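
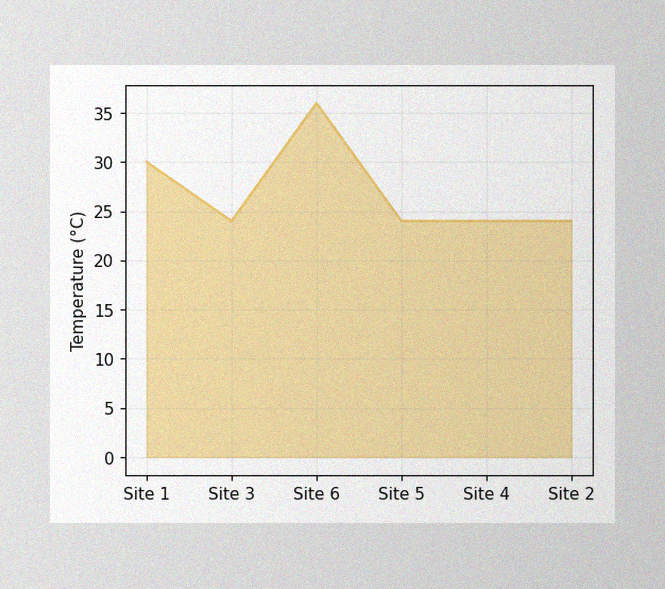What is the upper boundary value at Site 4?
The image has some photo noise and uneven lighting. At Site 4 the upper boundary is at 24°C.

24°C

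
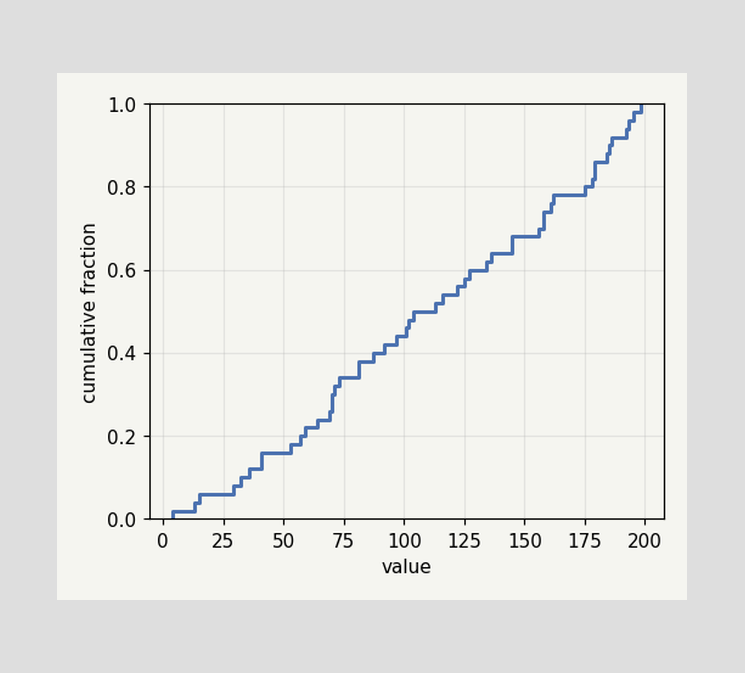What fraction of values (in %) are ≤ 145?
68%

At x=145 the ECDF step is at 68%.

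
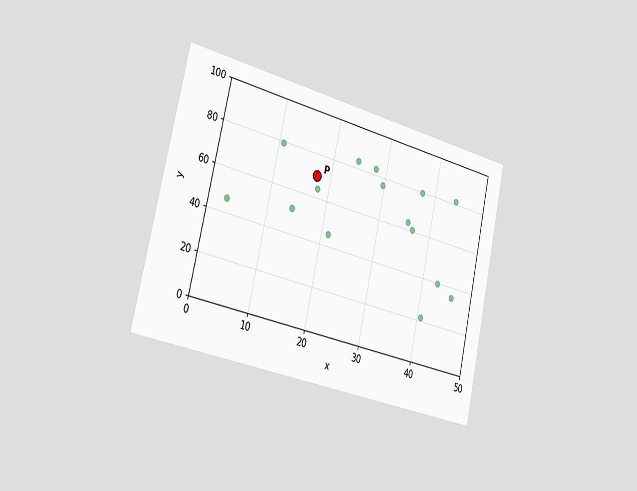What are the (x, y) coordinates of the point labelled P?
The chart is tilted about 13° clockwise and viewed slightly from the left. Following the gridlines from P to each axis, P sits at (17.5, 70).

(17.5, 70)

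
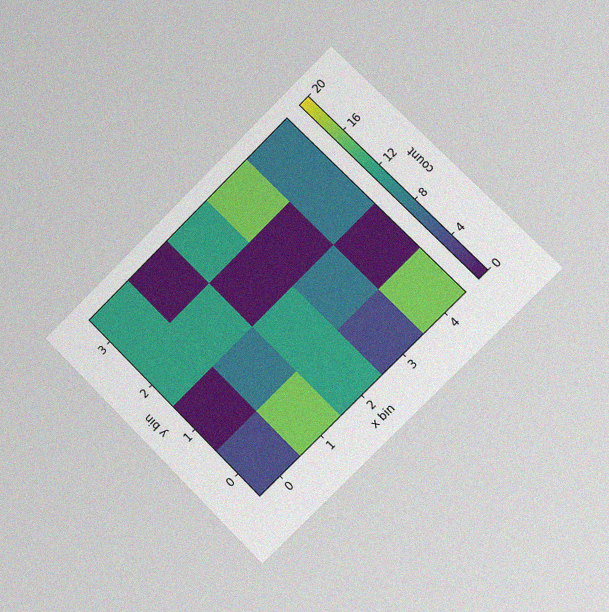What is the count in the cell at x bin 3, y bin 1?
8

The chart is tilted about 45° counter-clockwise and viewed slightly from the right, with some photo noise. Matching the cell (3, 1) against the colorbar gives 8.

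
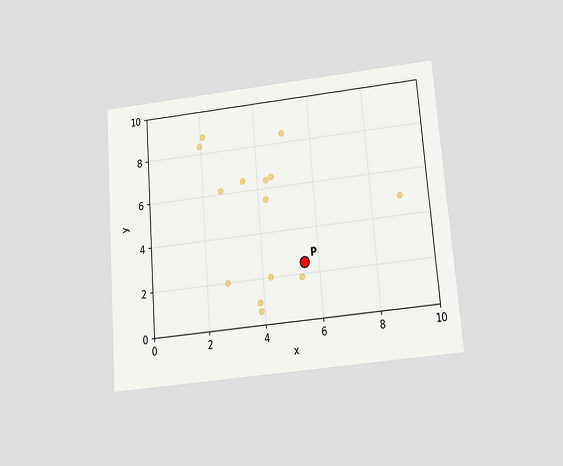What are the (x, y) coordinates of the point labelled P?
(5.5, 2.5)

The chart is tilted about 5° counter-clockwise and viewed slightly from below. Following the gridlines from P to each axis, P sits at (5.5, 2.5).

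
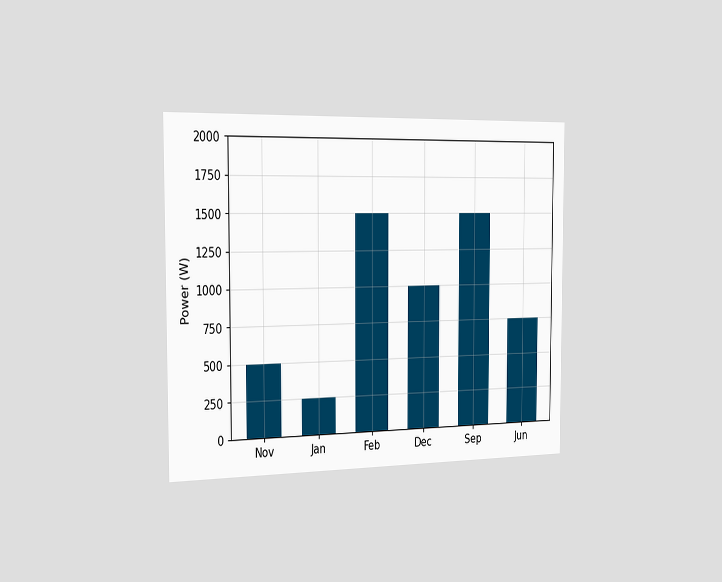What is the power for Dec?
The chart is viewed slightly from the left. Reading along the chart's y-axis, the Dec bar reaches 1000W.

1000W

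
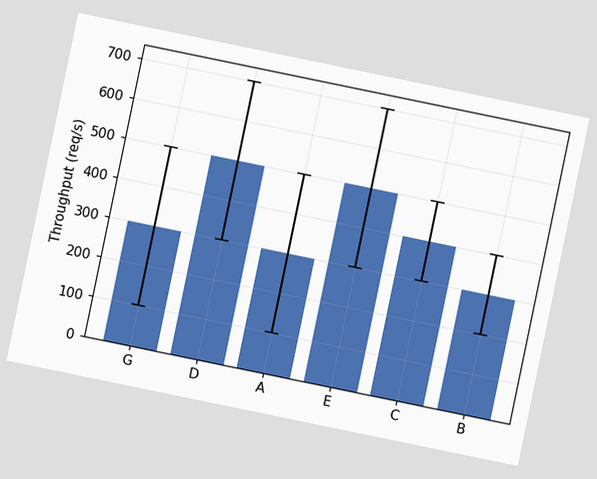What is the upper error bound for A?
500req/s

The chart is tilted about 12° clockwise. The A bar's upper whisker reaches 500req/s.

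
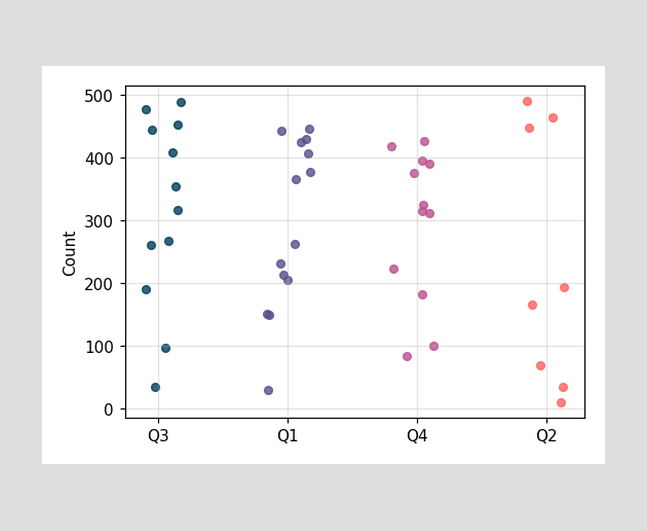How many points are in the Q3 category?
Counting the markers in the Q3 column gives 12.

12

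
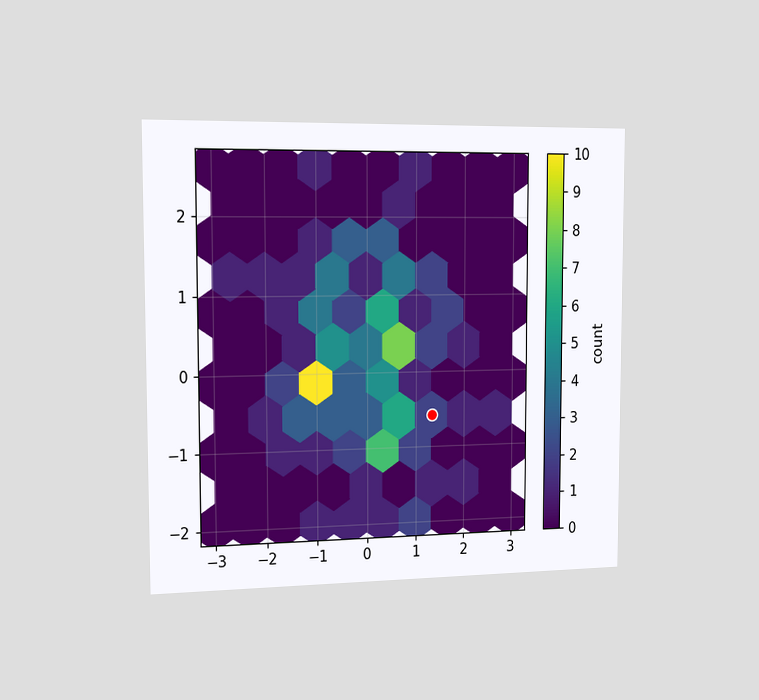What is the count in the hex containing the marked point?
The chart is viewed slightly from the left. The marked hex reads 2 on the colorbar.

2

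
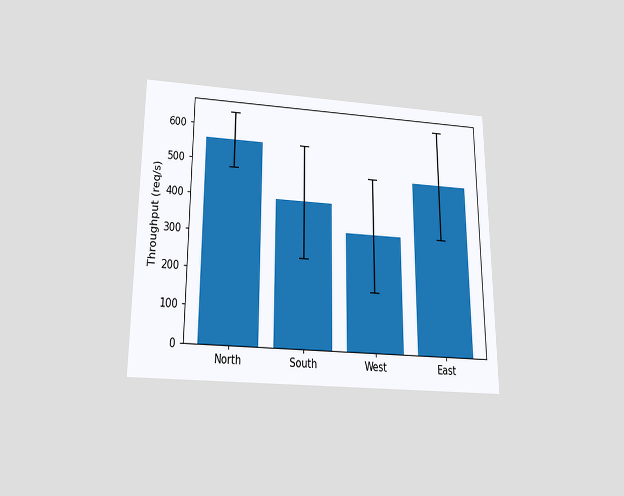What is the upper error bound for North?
640req/s

The chart is viewed slightly from below. The North bar's upper whisker reaches 640req/s.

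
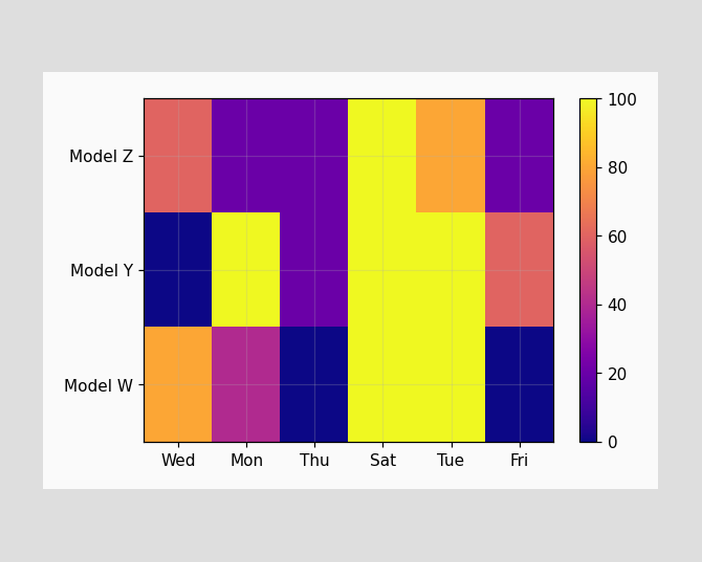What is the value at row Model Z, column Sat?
Matching cell (Model Z, Sat) against the colorbar gives 100.

100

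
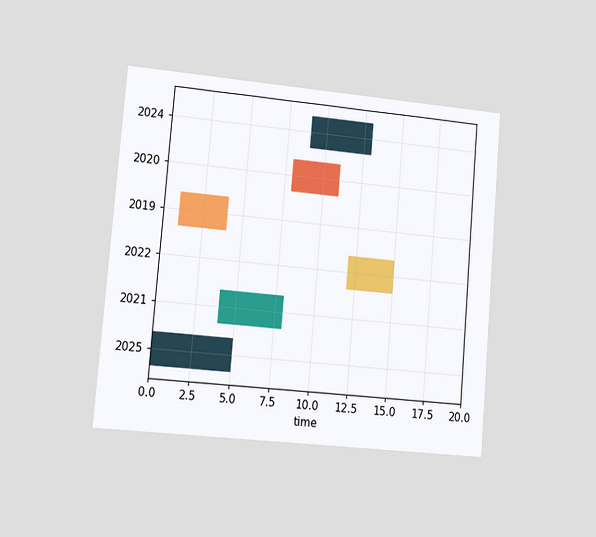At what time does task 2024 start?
9

The chart is tilted about 5° clockwise and viewed at a slight angle. The 2024 bar begins at t=9.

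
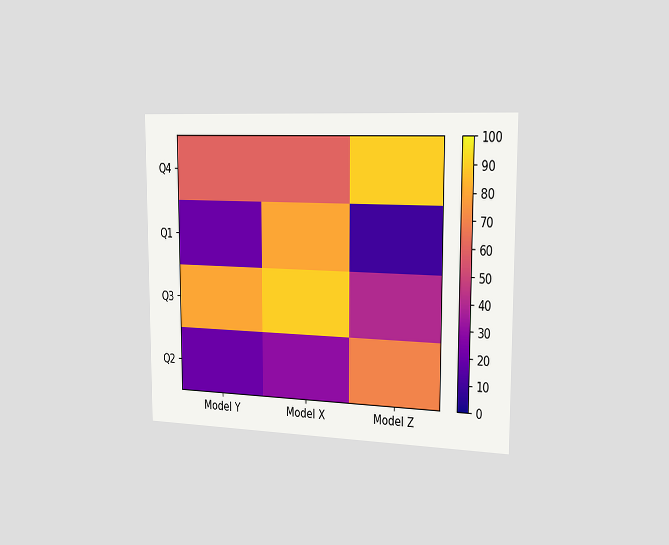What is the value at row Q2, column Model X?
The chart is viewed slightly from the right. Matching cell (Q2, Model X) against the colorbar gives 30.

30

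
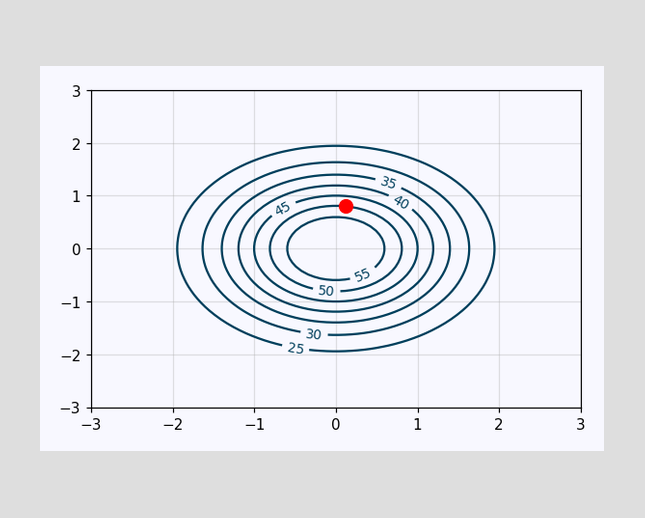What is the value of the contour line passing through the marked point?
50

The marked point sits on the contour labelled 50.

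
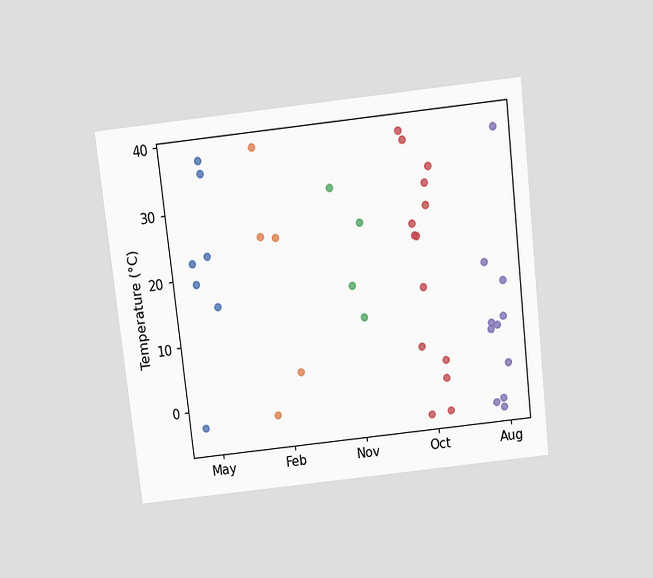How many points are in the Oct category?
The chart is tilted about 6° counter-clockwise and viewed slightly from above. Counting the markers in the Oct column gives 14.

14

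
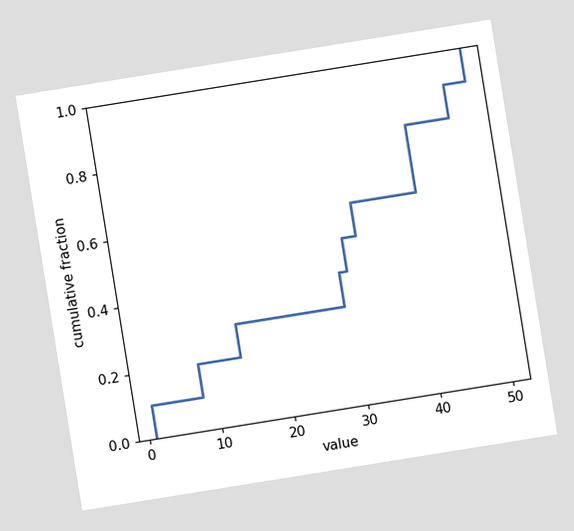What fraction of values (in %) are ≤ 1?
The chart is tilted about 9° counter-clockwise. At x=1 the ECDF step is at 10%.

10%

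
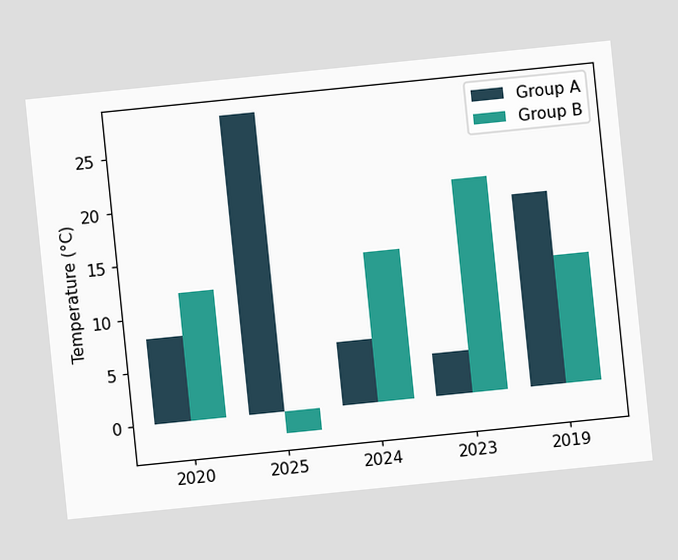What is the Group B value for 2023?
The chart is tilted about 6° counter-clockwise. The Group B bar at 2023 reaches 20°C on the y-axis.

20°C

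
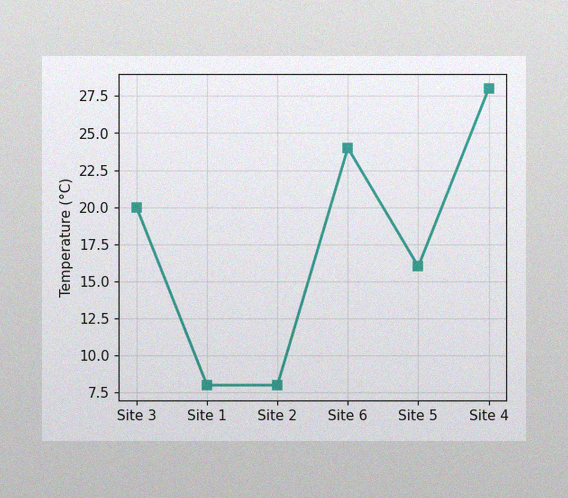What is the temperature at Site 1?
8°C

The image has some photo noise and uneven lighting. At Site 1, the line is at 8°C.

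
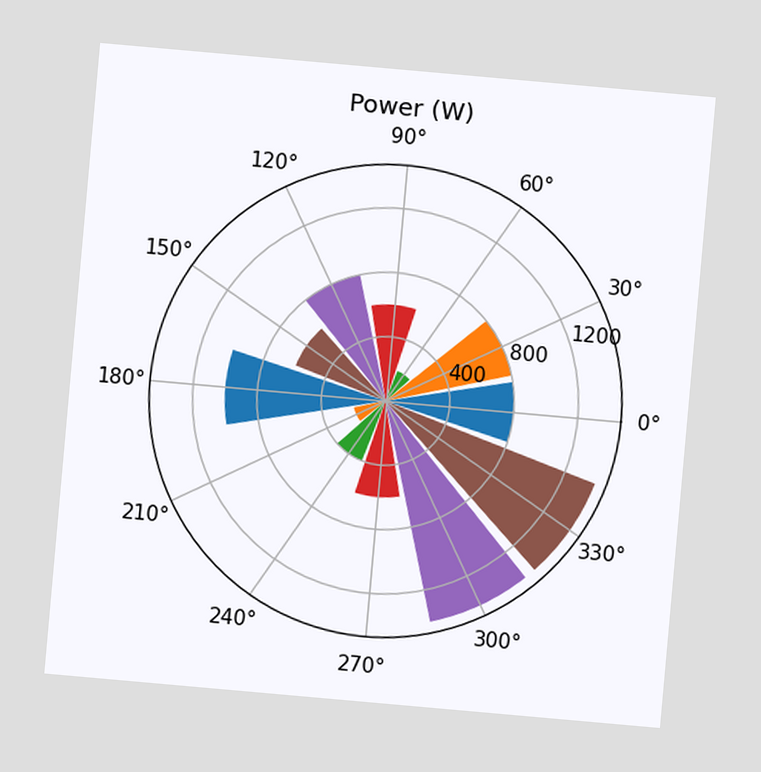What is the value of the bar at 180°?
The chart is tilted about 5° clockwise. The bar at 180° reaches 1000W on the radial axis.

1000W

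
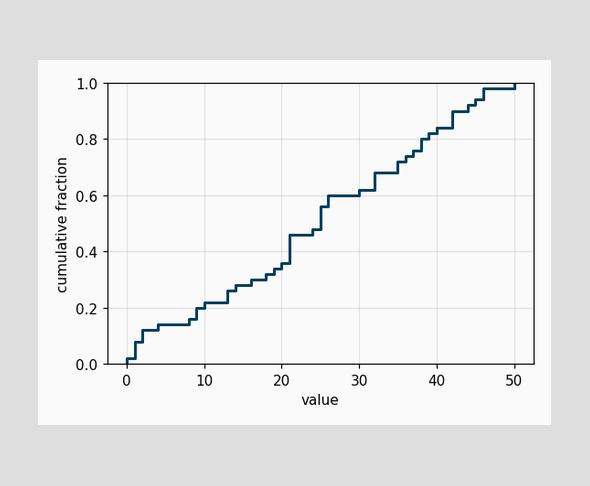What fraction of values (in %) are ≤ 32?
68%

At x=32 the ECDF step is at 68%.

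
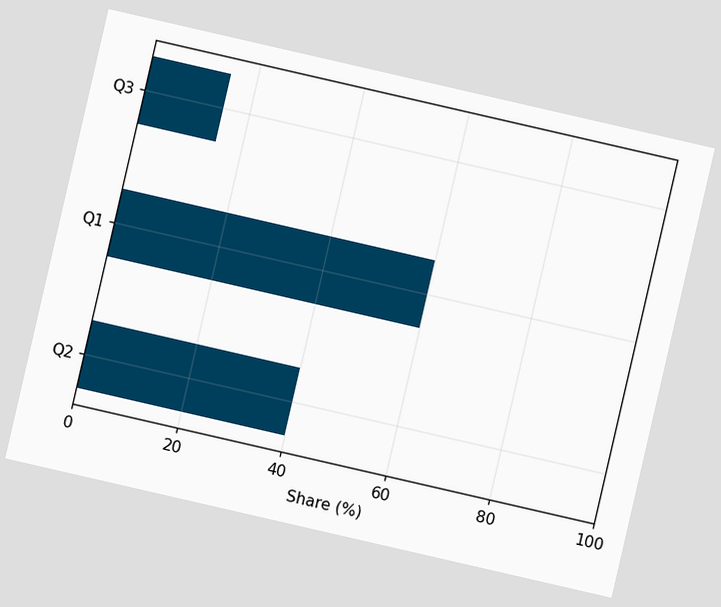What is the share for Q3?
The chart is tilted about 13° clockwise. Reading along the chart's x-axis, the Q3 bar reaches 15%.

15%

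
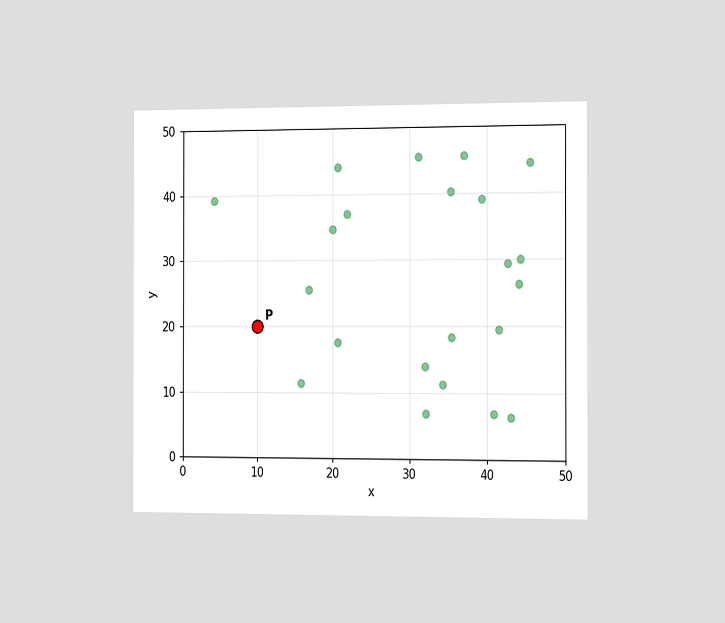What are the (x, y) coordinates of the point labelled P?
(10, 20)

The chart is viewed slightly from the right. Following the gridlines from P to each axis, P sits at (10, 20).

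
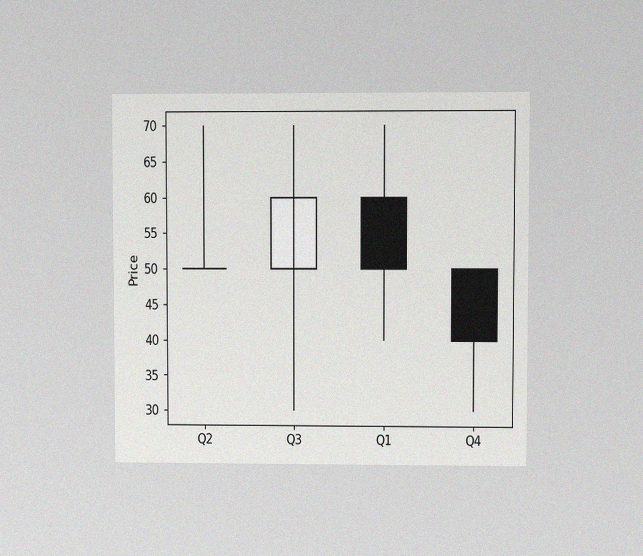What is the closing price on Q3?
The chart is viewed at a slight angle, with some photo noise. The Q3 candle closes at 60.

60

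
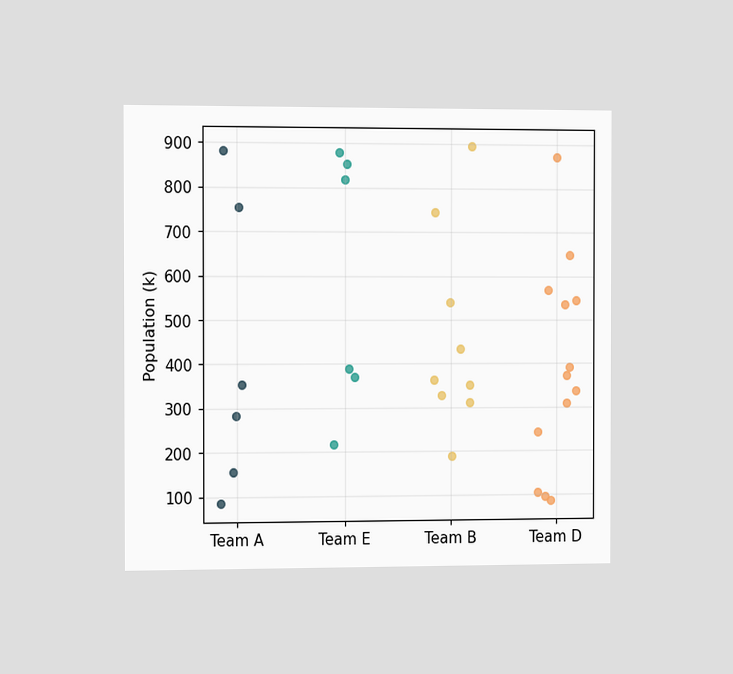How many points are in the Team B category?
The chart is viewed slightly from the left. Counting the markers in the Team B column gives 9.

9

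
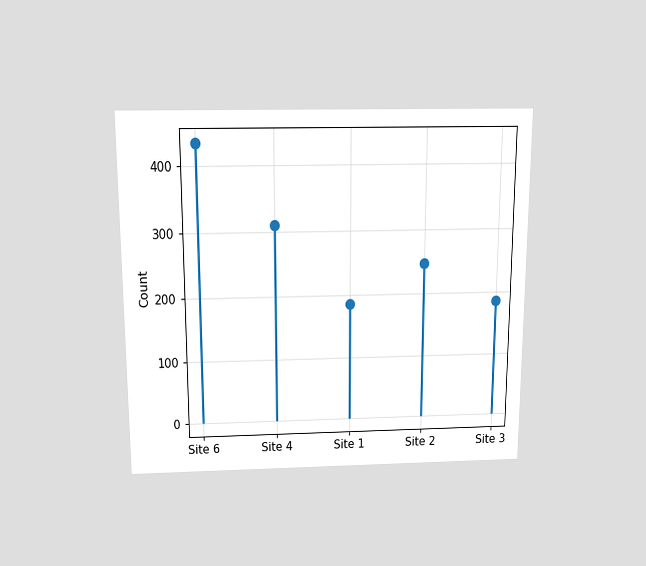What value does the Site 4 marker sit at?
310

The chart is viewed slightly from above. The Site 4 marker sits at 310.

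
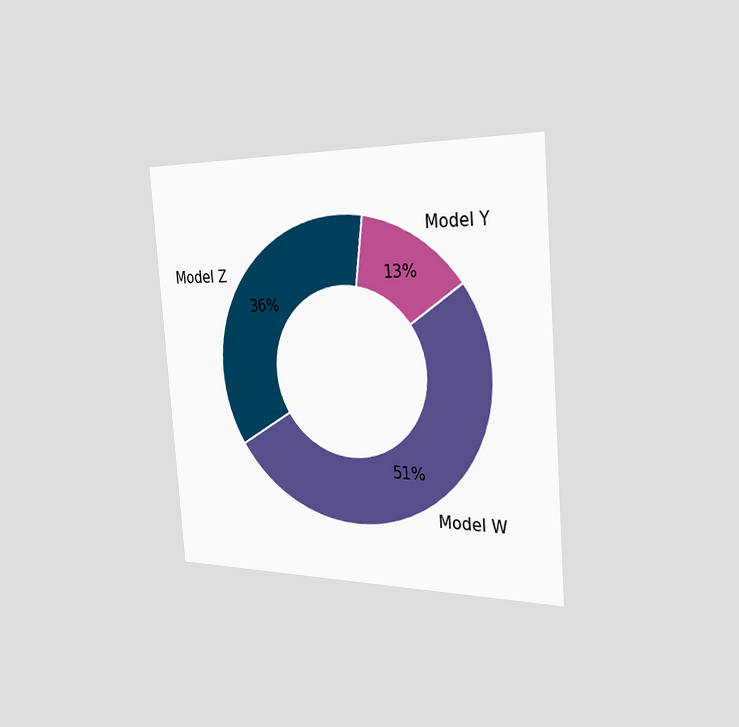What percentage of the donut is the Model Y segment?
The chart is tilted about 5° counter-clockwise and viewed slightly from the right. The Model Y segment takes up 13% of the ring.

13%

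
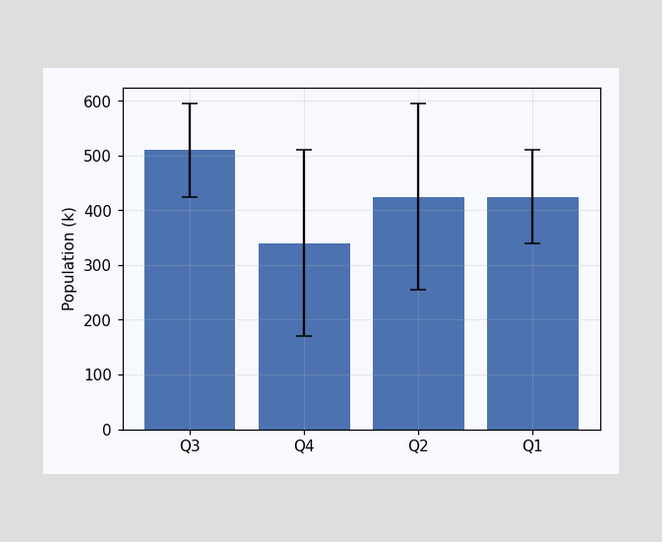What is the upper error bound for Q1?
The Q1 bar's upper whisker reaches 510k.

510k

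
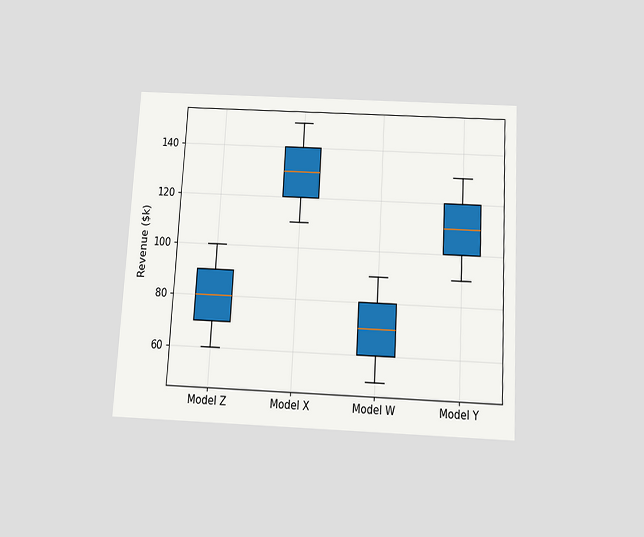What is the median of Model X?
$130k

The chart is tilted about 3° clockwise and viewed slightly from below. The median line in the Model X box sits at $130k.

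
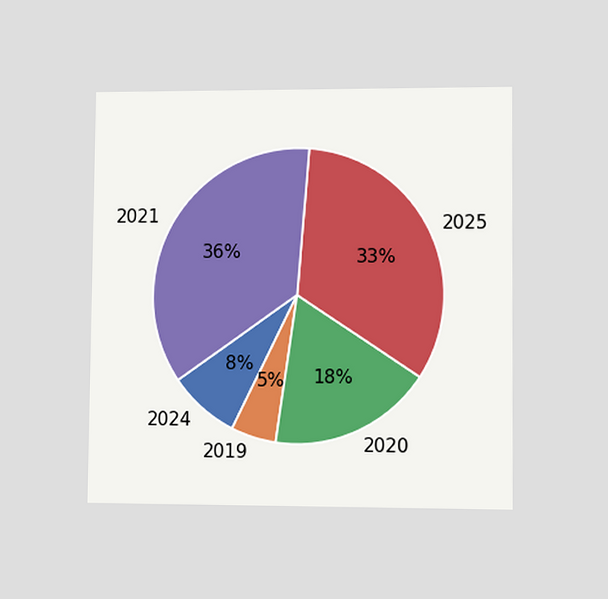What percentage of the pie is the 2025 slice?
33%

The chart is viewed at a slight angle. The 2025 slice takes up 33% of the pie.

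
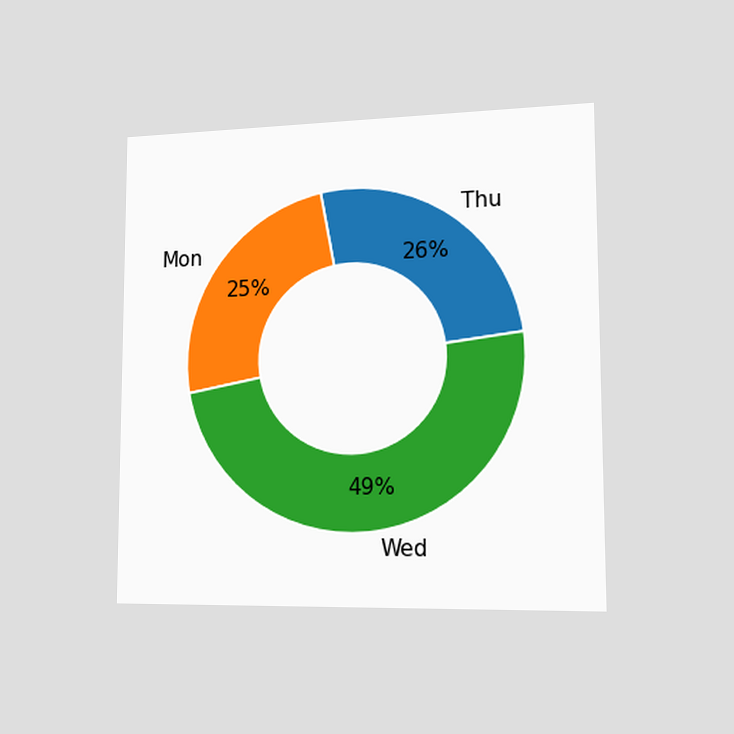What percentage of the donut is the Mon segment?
The chart is viewed slightly from the right. The Mon segment takes up 25% of the ring.

25%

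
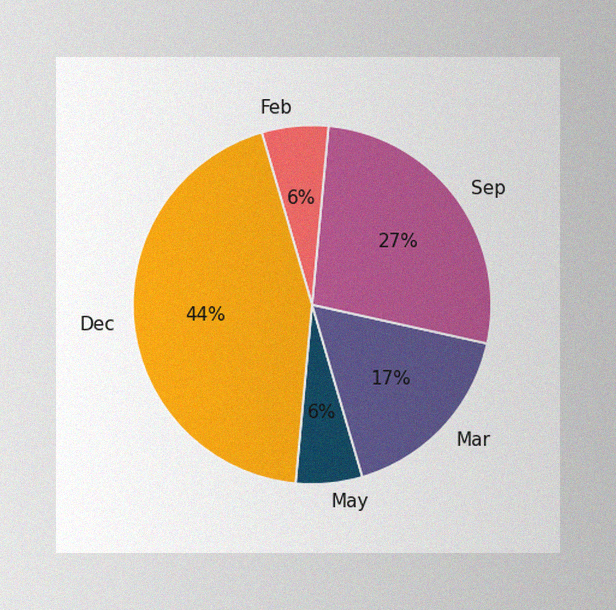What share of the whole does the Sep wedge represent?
The image has some photo noise and uneven lighting. The Sep slice takes up 27% of the pie.

27%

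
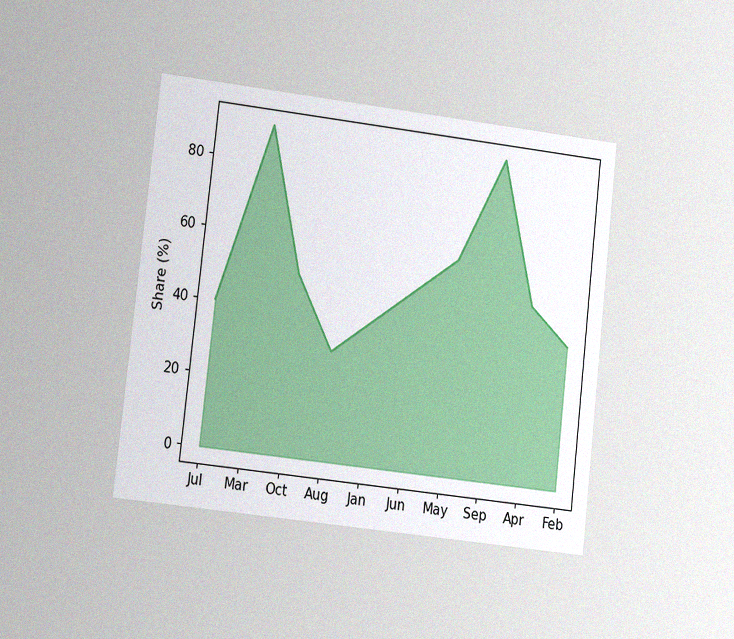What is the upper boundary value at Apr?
The chart is tilted about 6° clockwise and viewed at a slight angle, with some photo noise. At Apr the upper boundary is at 50%.

50%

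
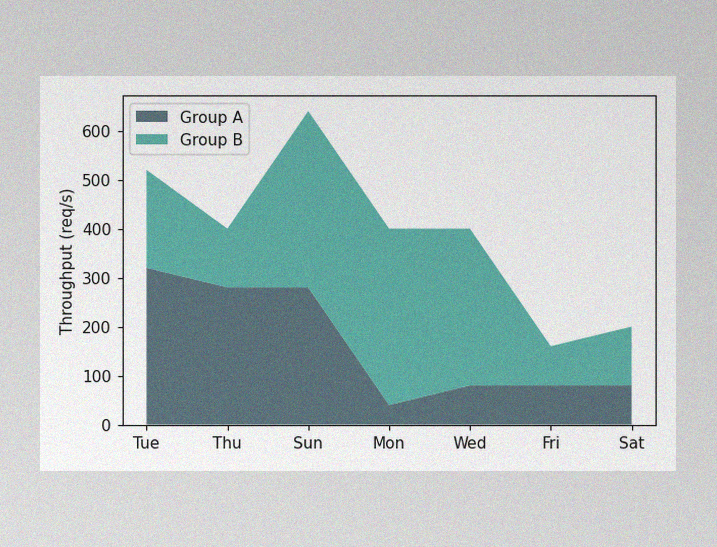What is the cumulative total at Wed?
The image has some photo noise and uneven lighting. The stacked total at Wed reaches 400req/s.

400req/s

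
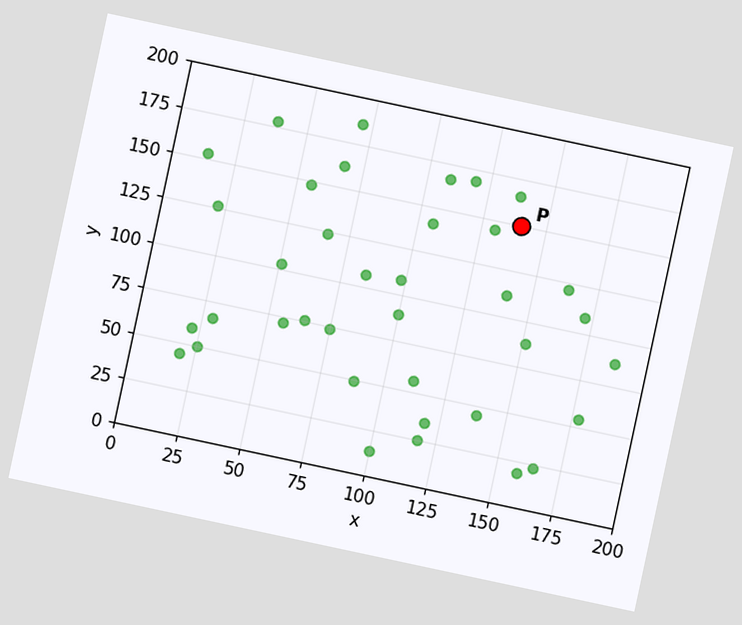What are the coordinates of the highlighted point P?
(140, 150)

The chart is tilted about 12° clockwise. Following the gridlines from P to each axis, P sits at (140, 150).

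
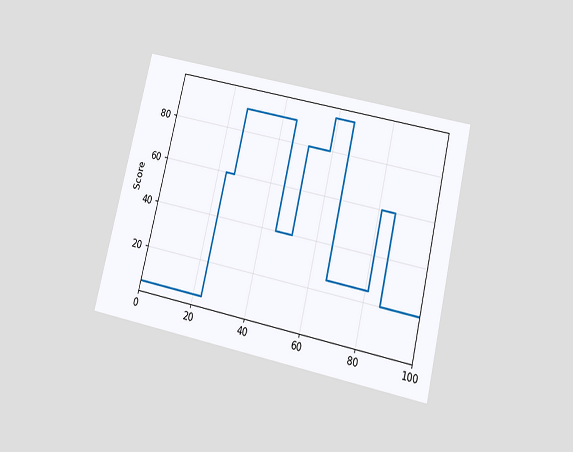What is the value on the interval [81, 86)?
The chart is tilted about 13° clockwise and viewed slightly from below. On [81, 86) the step sits at 60.

60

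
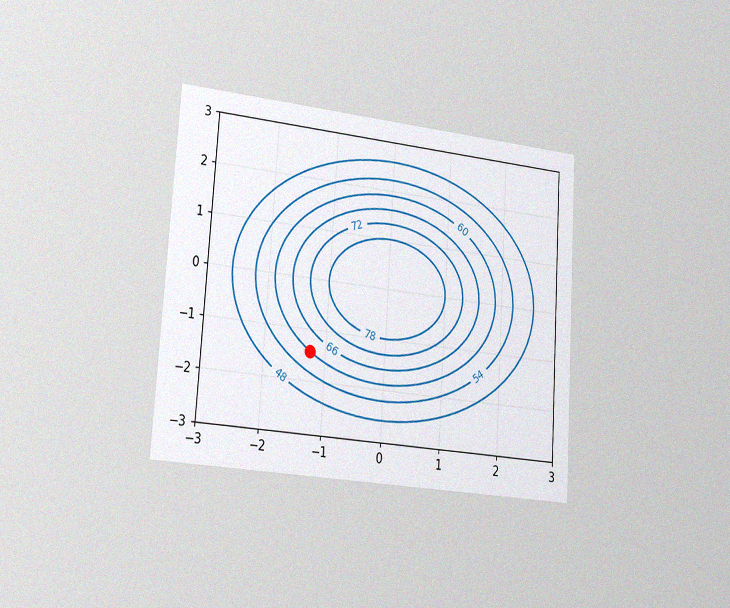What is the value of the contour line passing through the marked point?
The chart is tilted about 4° clockwise and viewed slightly from the left, with some photo noise. The marked point sits on the contour labelled 60.

60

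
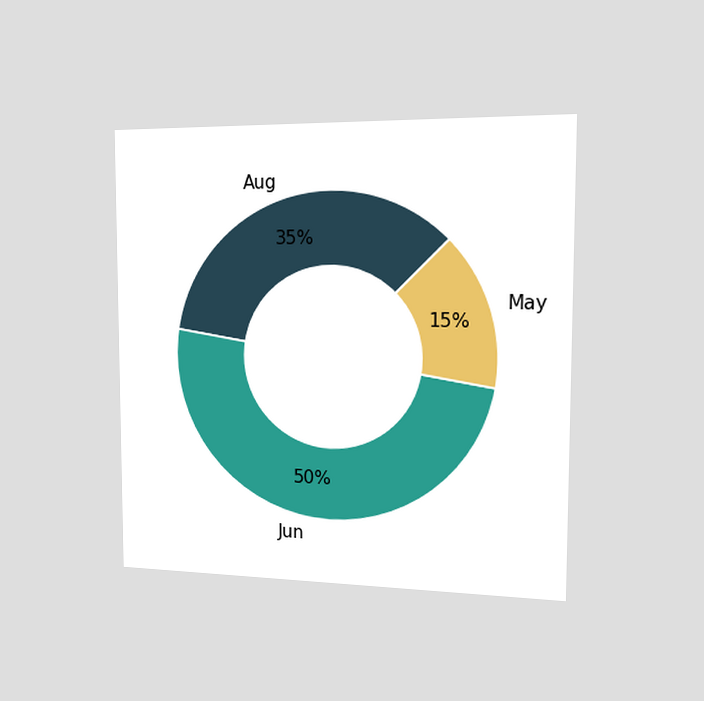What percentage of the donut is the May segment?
15%

The chart is viewed slightly from the right. The May segment takes up 15% of the ring.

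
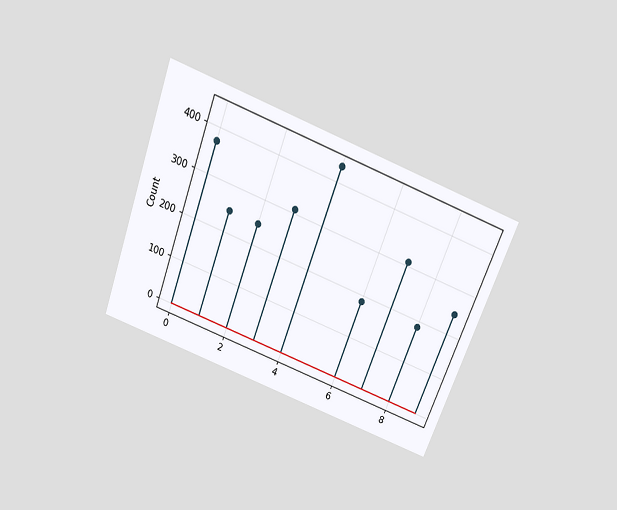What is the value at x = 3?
The chart is tilted about 21° clockwise and viewed slightly from above. The stem at x=3 reaches 310.

310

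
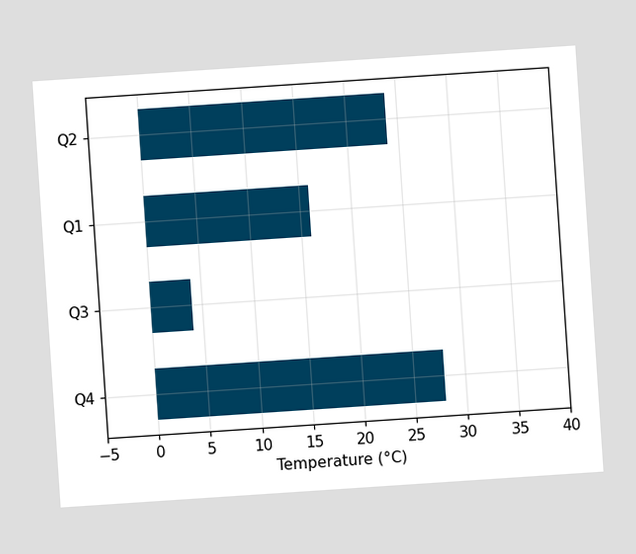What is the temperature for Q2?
24°C

The chart is tilted about 4° counter-clockwise. Reading along the chart's x-axis, the Q2 bar reaches 24°C.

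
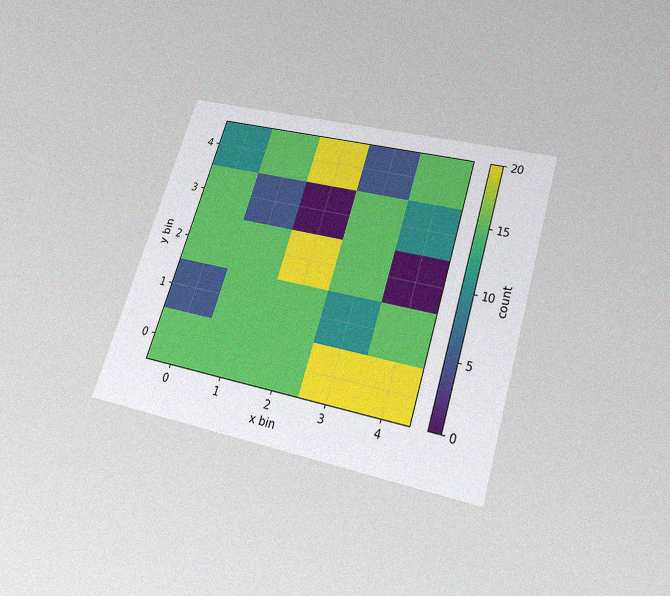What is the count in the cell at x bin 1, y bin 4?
15

The chart is tilted about 17° clockwise and viewed slightly from below, with some photo noise. Matching the cell (1, 4) against the colorbar gives 15.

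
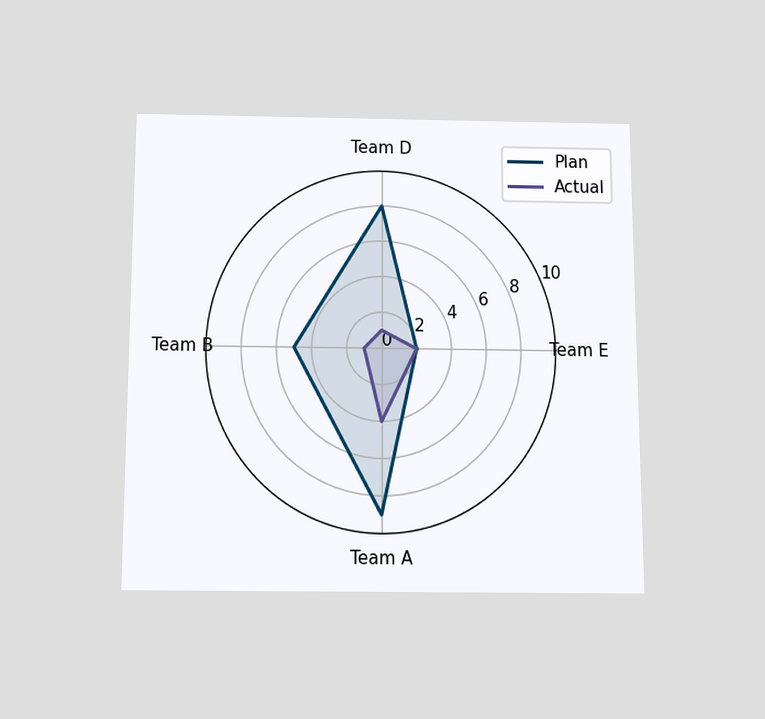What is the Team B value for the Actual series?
1

The chart is viewed slightly from below. On the Team B axis, Actual reaches 1.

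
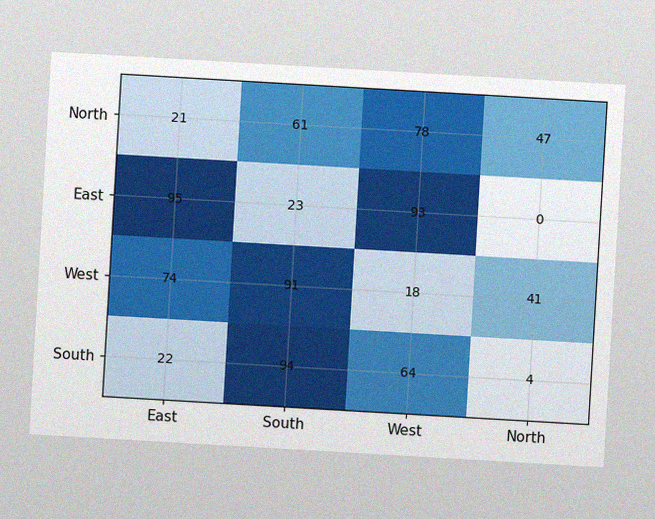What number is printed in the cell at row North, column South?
61

The chart is tilted about 3° clockwise, with some photo noise. The (North, South) cell reads 61.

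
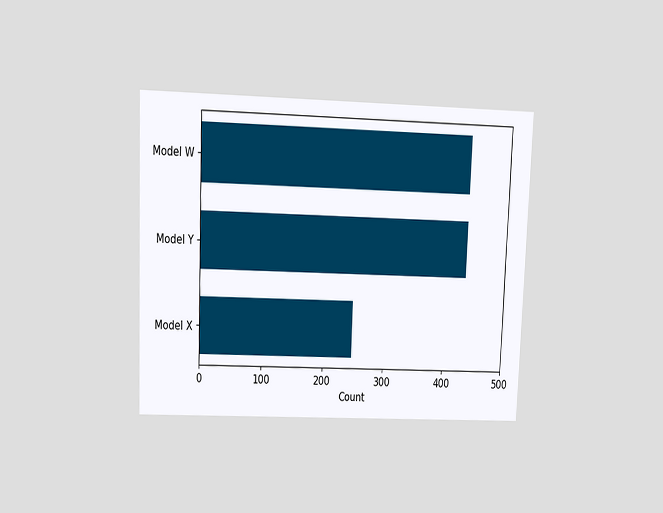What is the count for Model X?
248

The chart is tilted about 2° clockwise and viewed at a slight angle. Reading along the chart's x-axis, the Model X bar reaches 248.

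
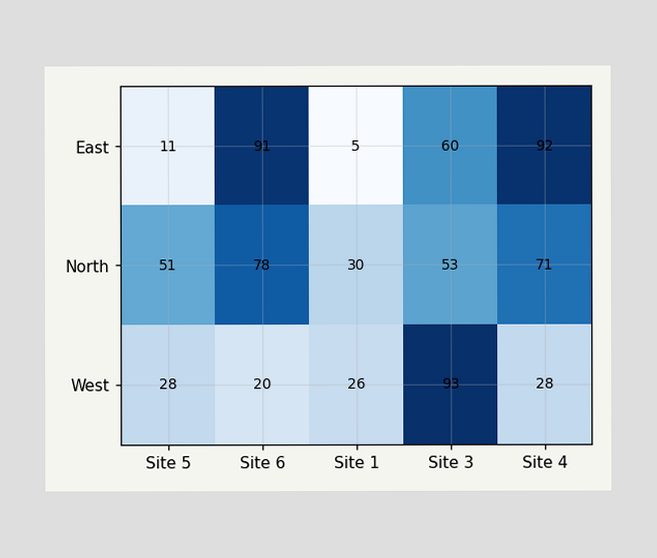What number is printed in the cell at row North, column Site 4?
The (North, Site 4) cell reads 71.

71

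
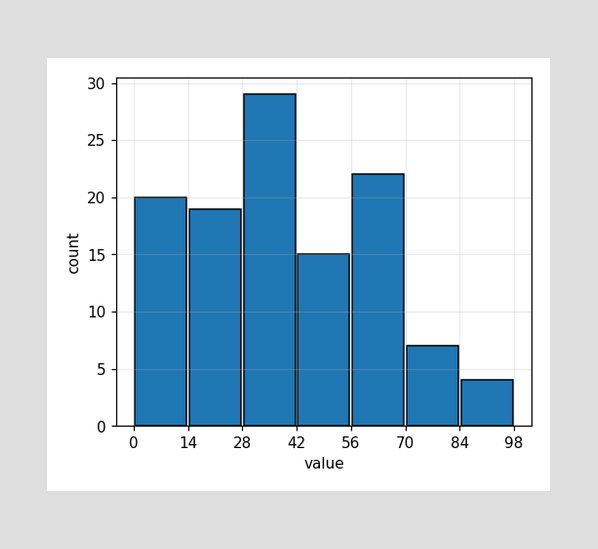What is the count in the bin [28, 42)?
29

The [28, 42) bin has height 29.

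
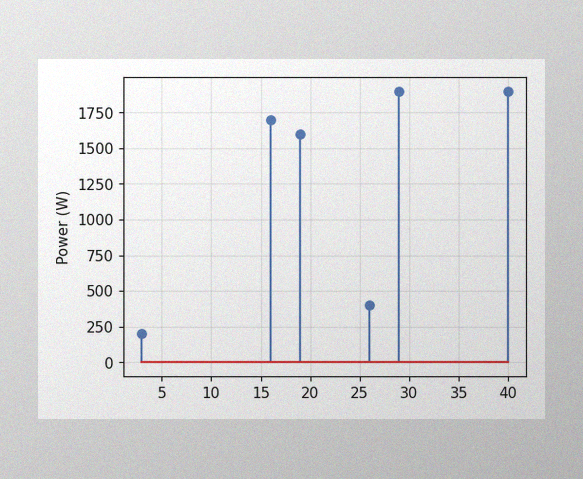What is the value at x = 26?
The image has some photo noise and uneven lighting. The stem at x=26 reaches 400W.

400W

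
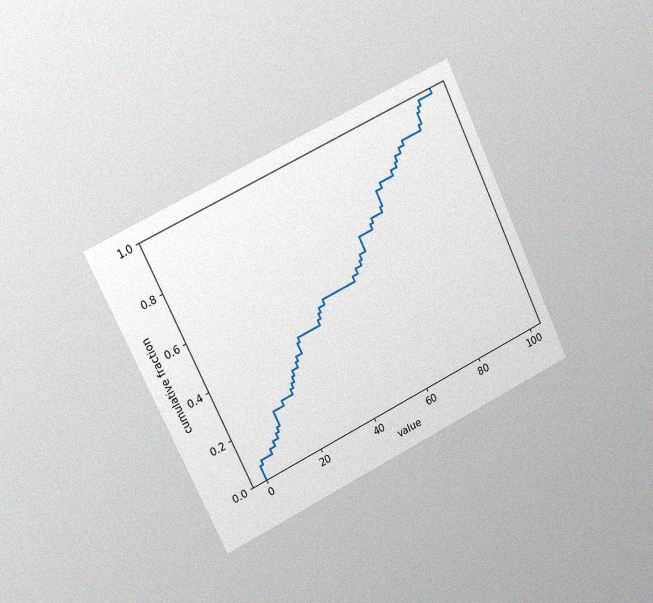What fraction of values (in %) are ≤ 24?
The chart is tilted about 25° counter-clockwise and viewed slightly from the left, with some photo noise. At x=24 the ECDF step is at 34%.

34%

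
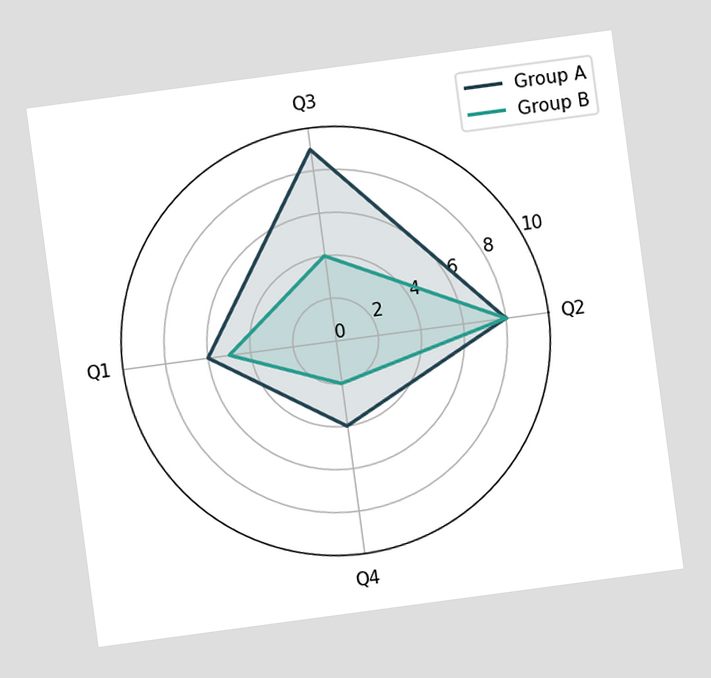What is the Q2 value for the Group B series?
The chart is tilted about 8° counter-clockwise. On the Q2 axis, Group B reaches 8.

8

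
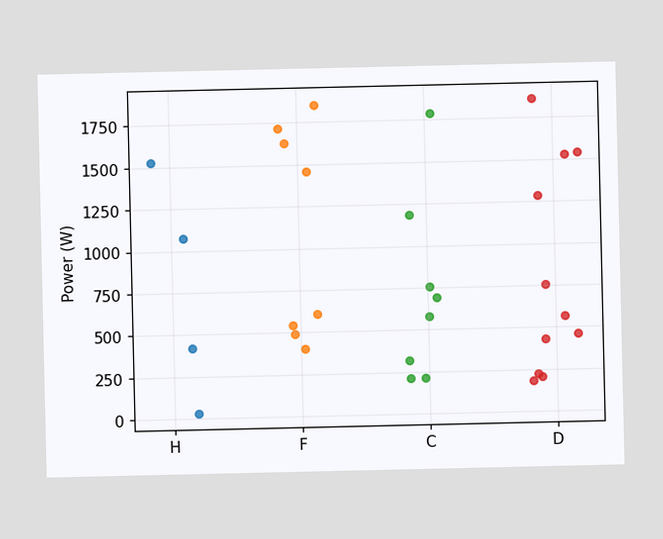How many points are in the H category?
Counting the markers in the H column gives 4.

4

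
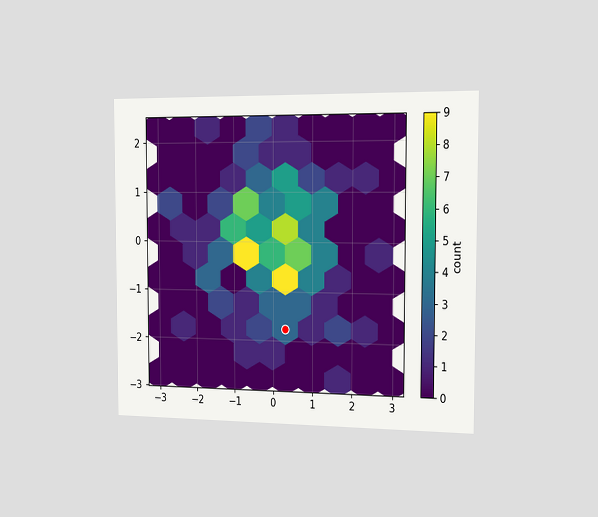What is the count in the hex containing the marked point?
The chart is viewed slightly from the right. The marked hex reads 3 on the colorbar.

3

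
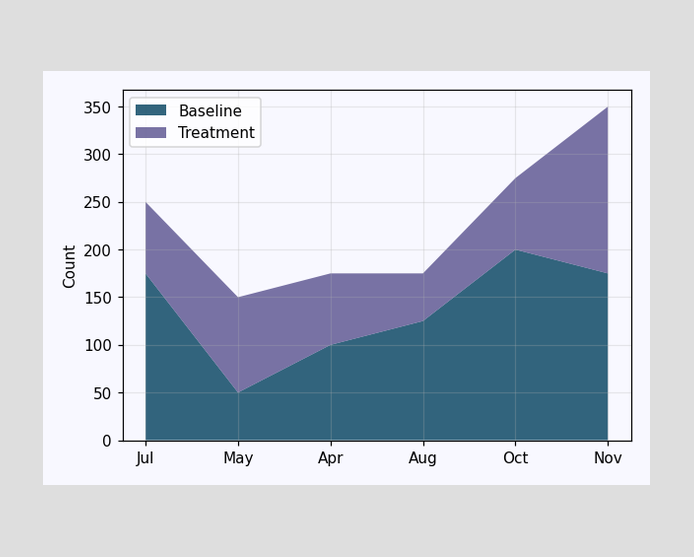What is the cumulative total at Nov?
350

The stacked total at Nov reaches 350.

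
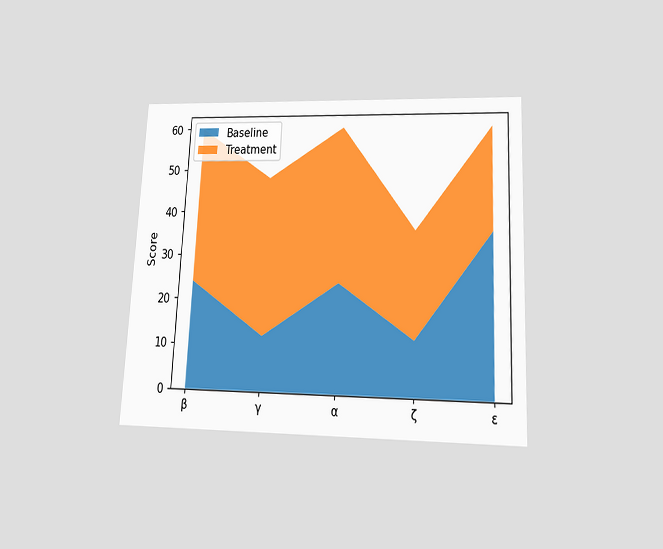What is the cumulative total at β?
60

The chart is tilted about 3° clockwise and viewed slightly from below. The stacked total at β reaches 60.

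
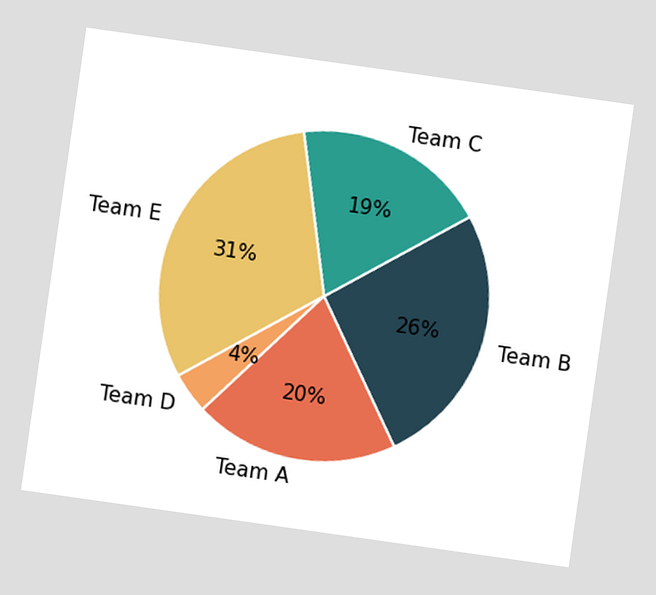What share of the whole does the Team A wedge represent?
The chart is tilted about 8° clockwise. The Team A slice takes up 20% of the pie.

20%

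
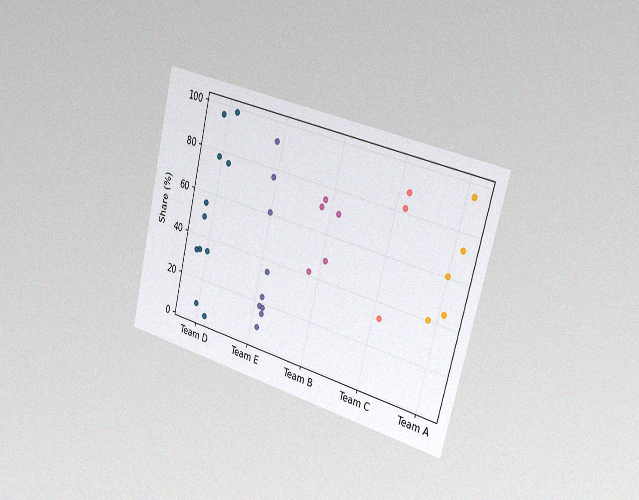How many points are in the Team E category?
9

The chart is tilted about 14° clockwise and viewed slightly from the right, with some photo noise. Counting the markers in the Team E column gives 9.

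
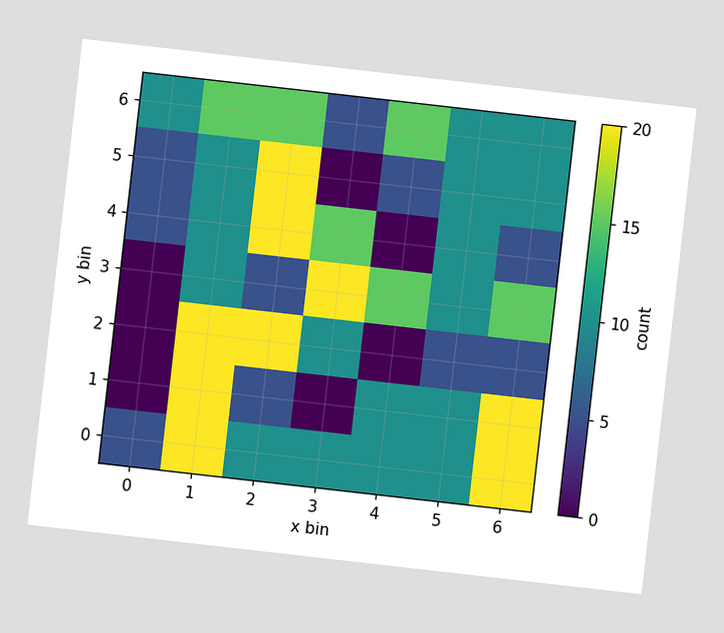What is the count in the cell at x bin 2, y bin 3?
5

The chart is tilted about 6° clockwise. Matching the cell (2, 3) against the colorbar gives 5.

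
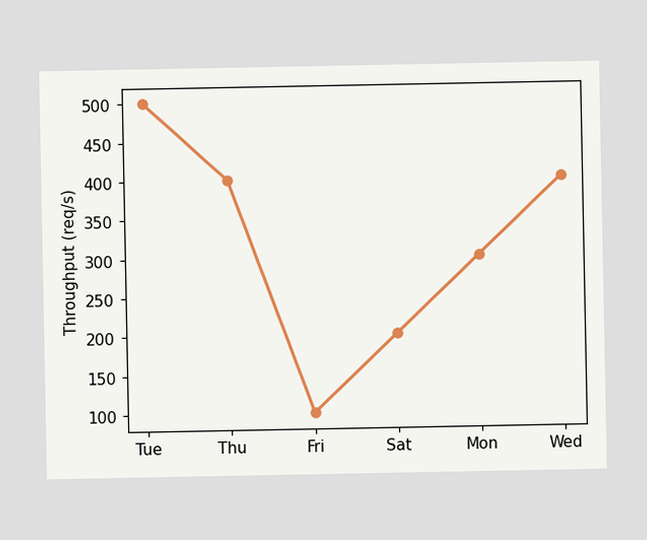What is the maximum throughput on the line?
500req/s

The highest point is at Tue, and reading across to the y-axis gives 500req/s.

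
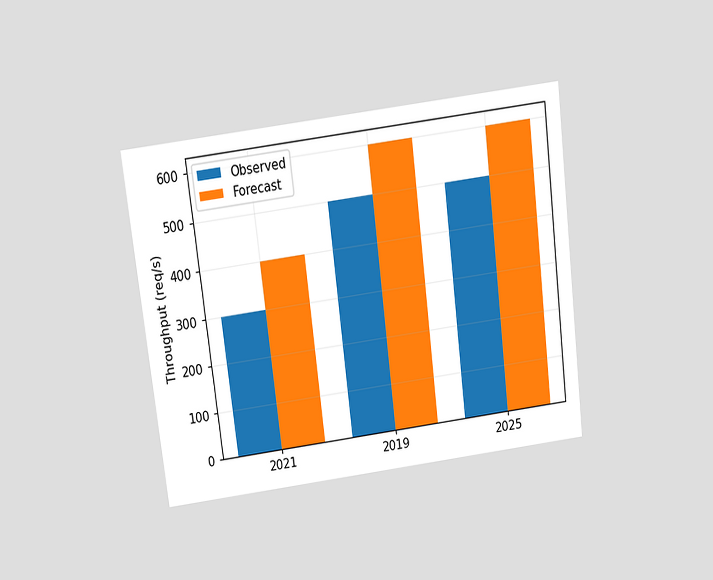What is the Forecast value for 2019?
600req/s

The chart is tilted about 7° counter-clockwise and viewed slightly from above. The Forecast bar at 2019 reaches 600req/s on the y-axis.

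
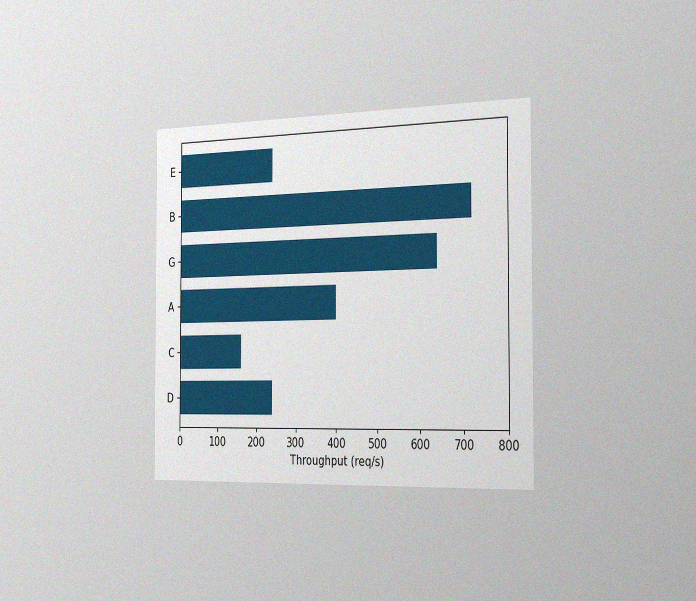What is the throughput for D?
240req/s

The chart is viewed slightly from the right, with some photo noise. Reading along the chart's x-axis, the D bar reaches 240req/s.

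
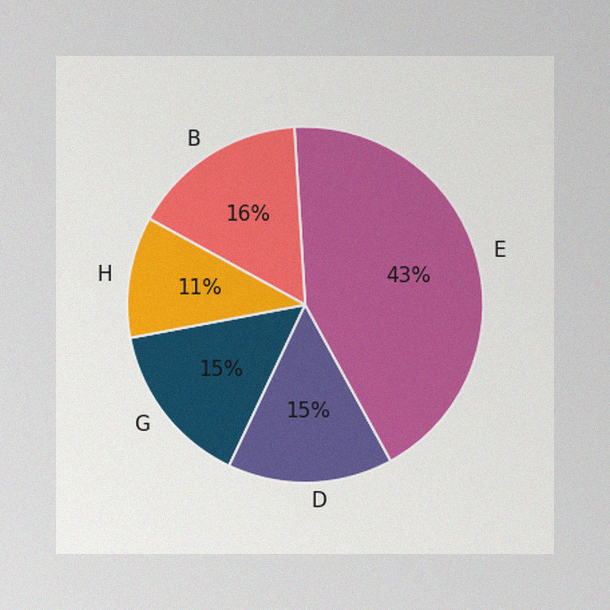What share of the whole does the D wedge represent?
The image has some photo noise and uneven lighting. The D slice takes up 15% of the pie.

15%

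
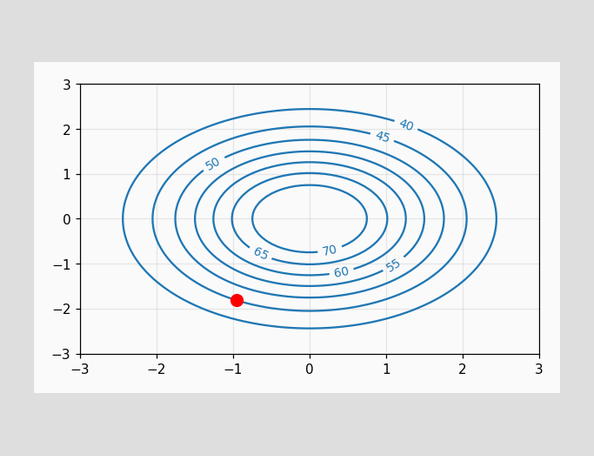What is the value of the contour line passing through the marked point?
The marked point sits on the contour labelled 45.

45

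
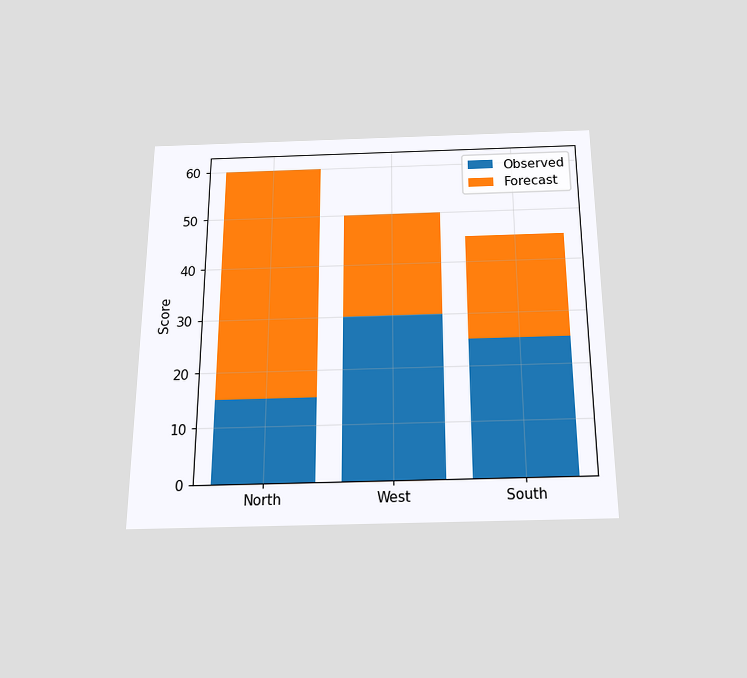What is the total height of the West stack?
50

The chart is viewed slightly from below. The West stack's top reaches 50 on the y-axis.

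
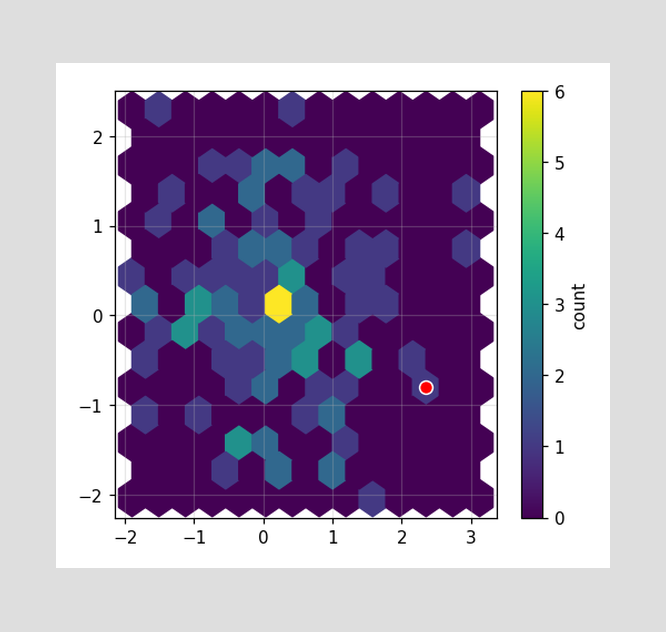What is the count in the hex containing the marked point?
1

The marked hex reads 1 on the colorbar.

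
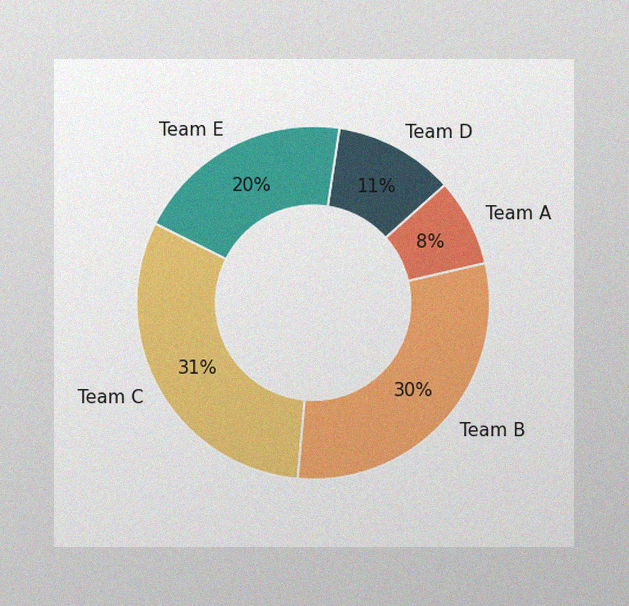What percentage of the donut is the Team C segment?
31%

The image has some photo noise and uneven lighting. The Team C segment takes up 31% of the ring.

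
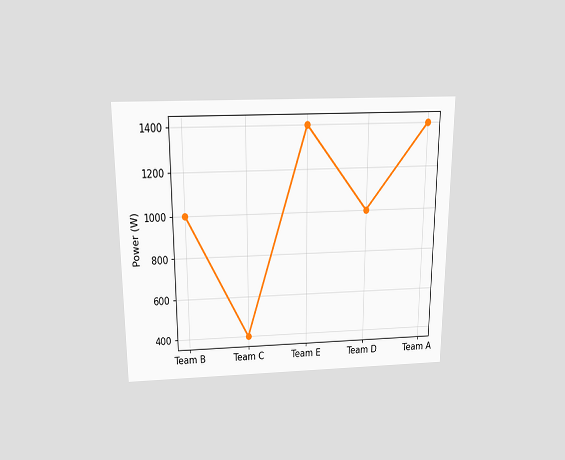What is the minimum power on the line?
The chart is viewed slightly from above. The lowest point is at Team C, and reading across to the y-axis gives 400W.

400W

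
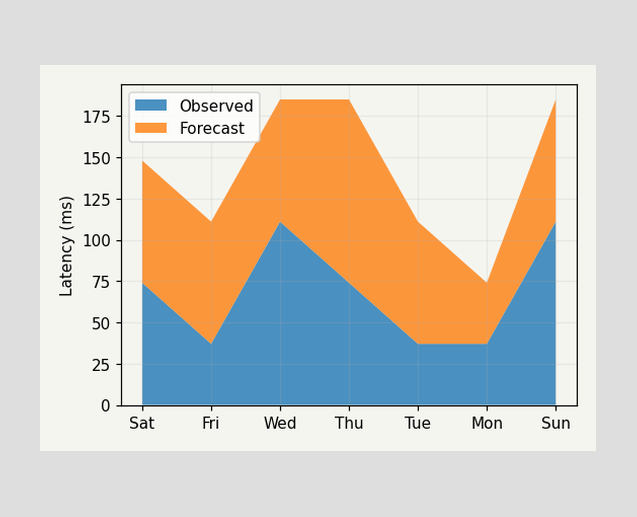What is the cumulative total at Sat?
The stacked total at Sat reaches 148ms.

148ms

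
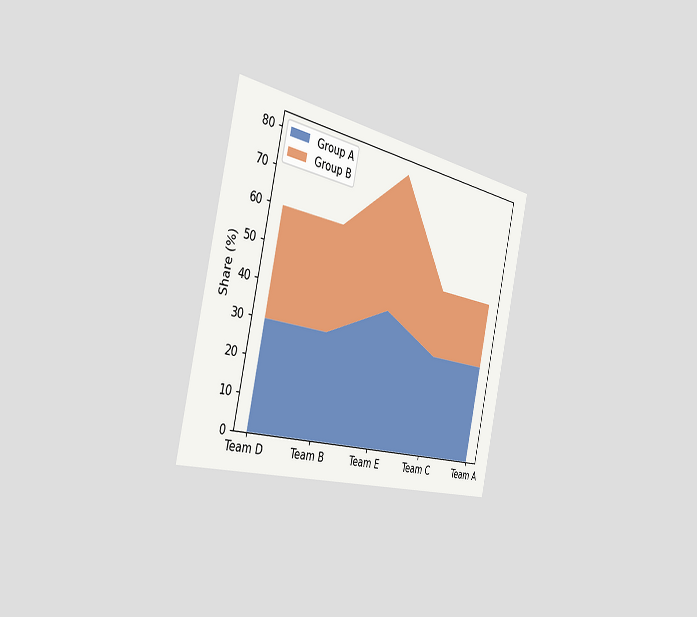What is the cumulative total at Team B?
60%

The chart is tilted about 13° clockwise and viewed slightly from the left. The stacked total at Team B reaches 60%.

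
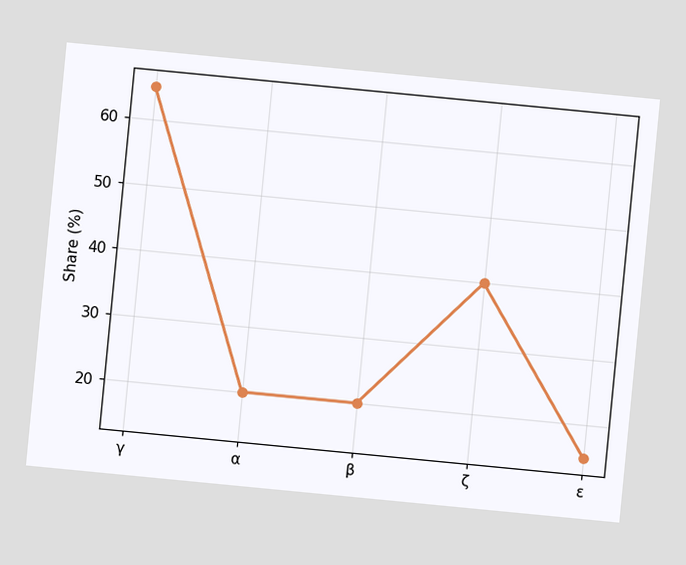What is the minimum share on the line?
The chart is tilted about 6° clockwise. The lowest point is at ε, and reading across to the y-axis gives 15%.

15%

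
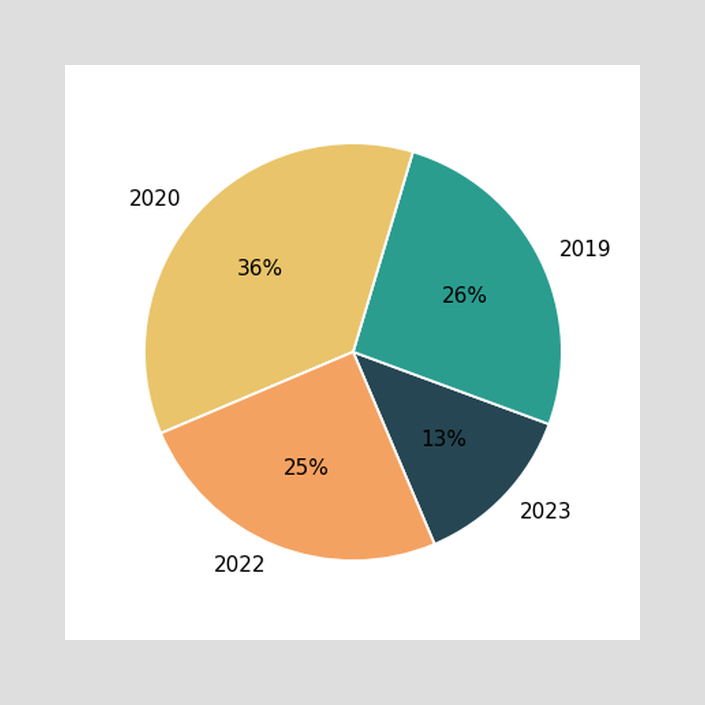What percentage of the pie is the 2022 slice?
25%

The 2022 slice takes up 25% of the pie.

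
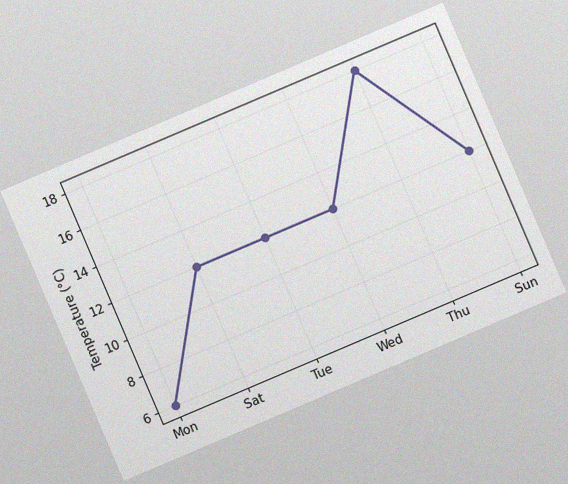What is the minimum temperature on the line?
The chart is tilted about 23° counter-clockwise, with some photo noise. The lowest point is at Mon, and reading across to the y-axis gives 6°C.

6°C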